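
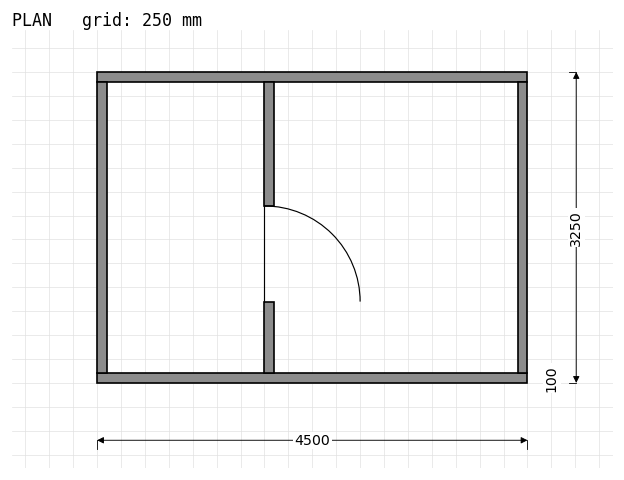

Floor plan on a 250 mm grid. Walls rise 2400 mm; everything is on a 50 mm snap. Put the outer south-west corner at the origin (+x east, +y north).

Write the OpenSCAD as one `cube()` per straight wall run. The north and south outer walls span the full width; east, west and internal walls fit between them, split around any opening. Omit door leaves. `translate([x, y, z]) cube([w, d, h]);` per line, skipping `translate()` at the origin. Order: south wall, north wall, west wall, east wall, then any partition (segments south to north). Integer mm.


cube([4500, 100, 2400]);
translate([0, 3150, 0]) cube([4500, 100, 2400]);
translate([0, 100, 0]) cube([100, 3050, 2400]);
translate([4400, 100, 0]) cube([100, 3050, 2400]);
translate([1750, 100, 0]) cube([100, 750, 2400]);
translate([1750, 1850, 0]) cube([100, 1300, 2400]);


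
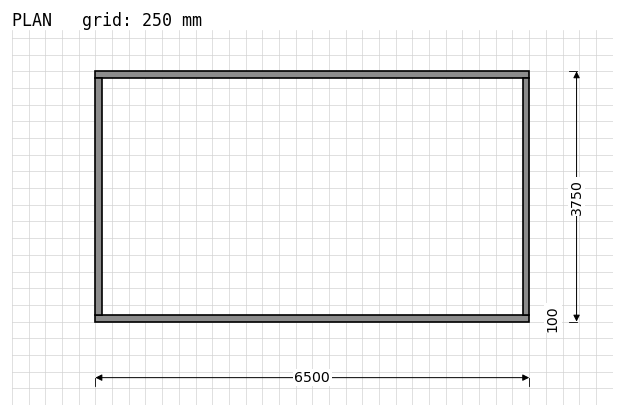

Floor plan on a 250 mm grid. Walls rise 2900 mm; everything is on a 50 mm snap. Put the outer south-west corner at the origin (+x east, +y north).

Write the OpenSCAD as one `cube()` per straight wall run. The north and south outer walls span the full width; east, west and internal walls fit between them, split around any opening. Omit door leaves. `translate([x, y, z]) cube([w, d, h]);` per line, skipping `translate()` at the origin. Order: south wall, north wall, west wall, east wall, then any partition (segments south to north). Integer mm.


cube([6500, 100, 2900]);
translate([0, 3650, 0]) cube([6500, 100, 2900]);
translate([0, 100, 0]) cube([100, 3550, 2900]);
translate([6400, 100, 0]) cube([100, 3550, 2900]);


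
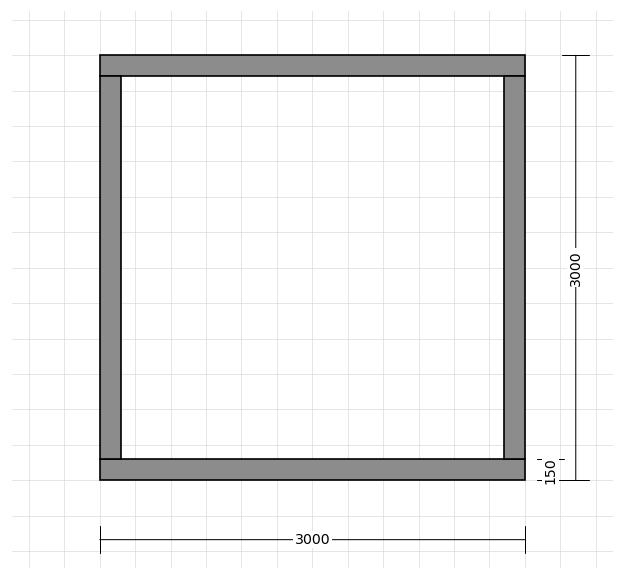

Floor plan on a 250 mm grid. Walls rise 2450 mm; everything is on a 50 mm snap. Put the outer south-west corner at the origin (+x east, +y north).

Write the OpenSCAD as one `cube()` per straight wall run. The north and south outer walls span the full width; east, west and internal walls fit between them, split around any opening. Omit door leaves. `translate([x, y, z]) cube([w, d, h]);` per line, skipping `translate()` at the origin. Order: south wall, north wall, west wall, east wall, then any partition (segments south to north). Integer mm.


cube([3000, 150, 2450]);
translate([0, 2850, 0]) cube([3000, 150, 2450]);
translate([0, 150, 0]) cube([150, 2700, 2450]);
translate([2850, 150, 0]) cube([150, 2700, 2450]);


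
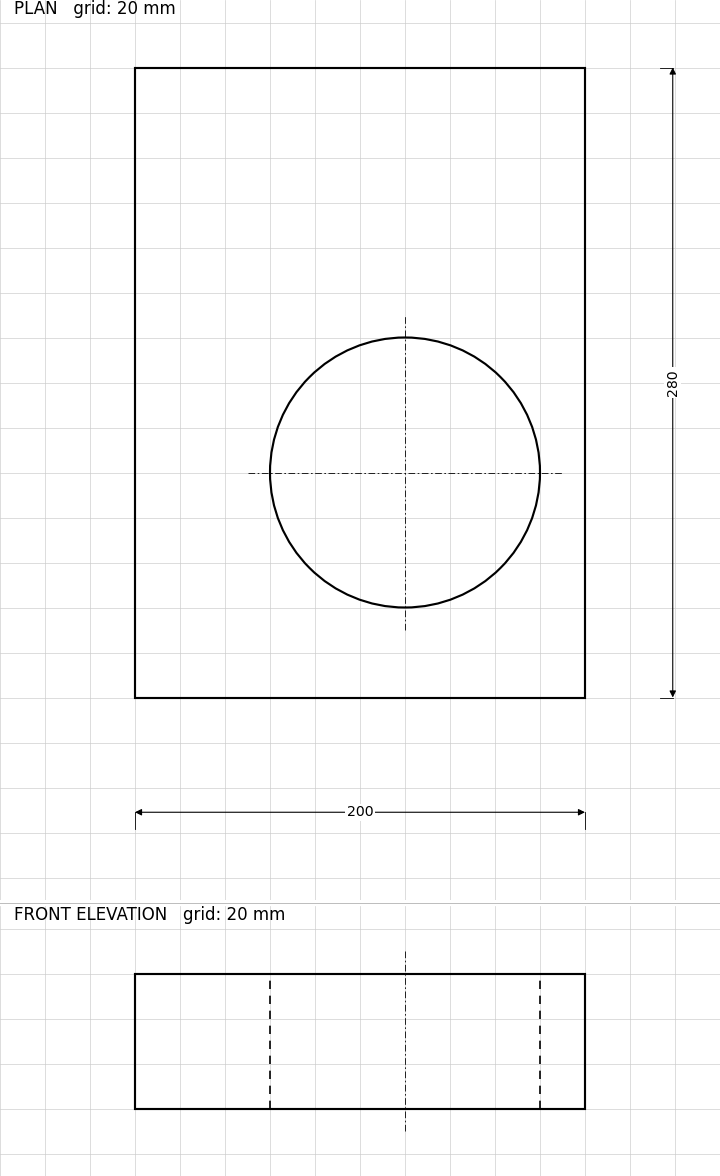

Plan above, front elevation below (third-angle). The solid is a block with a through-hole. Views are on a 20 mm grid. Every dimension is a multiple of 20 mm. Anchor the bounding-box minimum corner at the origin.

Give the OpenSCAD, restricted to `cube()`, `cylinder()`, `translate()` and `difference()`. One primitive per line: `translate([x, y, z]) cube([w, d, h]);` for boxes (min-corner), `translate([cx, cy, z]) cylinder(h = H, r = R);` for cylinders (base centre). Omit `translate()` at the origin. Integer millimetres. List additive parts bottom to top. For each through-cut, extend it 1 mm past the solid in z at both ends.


difference() {
  cube([200, 280, 60]);
  translate([120, 100, -1]) cylinder(h = 62, r = 60);
}


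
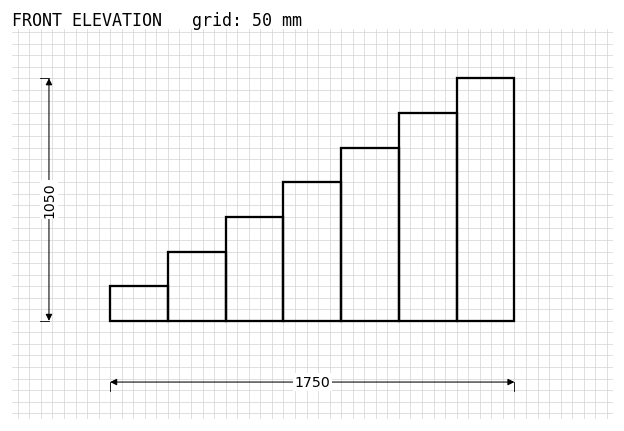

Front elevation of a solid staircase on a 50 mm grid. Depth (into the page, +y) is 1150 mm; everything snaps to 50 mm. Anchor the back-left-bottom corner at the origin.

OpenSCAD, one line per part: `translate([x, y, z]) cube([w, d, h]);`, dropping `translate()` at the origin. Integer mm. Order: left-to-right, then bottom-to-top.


cube([250, 1150, 150]);
translate([250, 0, 0]) cube([250, 1150, 300]);
translate([500, 0, 0]) cube([250, 1150, 450]);
translate([750, 0, 0]) cube([250, 1150, 600]);
translate([1000, 0, 0]) cube([250, 1150, 750]);
translate([1250, 0, 0]) cube([250, 1150, 900]);
translate([1500, 0, 0]) cube([250, 1150, 1050]);


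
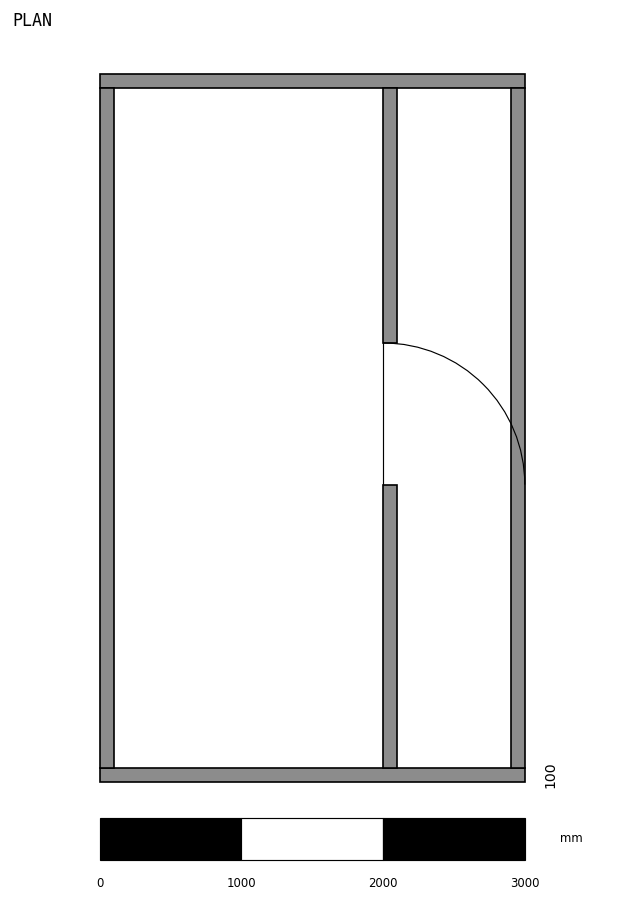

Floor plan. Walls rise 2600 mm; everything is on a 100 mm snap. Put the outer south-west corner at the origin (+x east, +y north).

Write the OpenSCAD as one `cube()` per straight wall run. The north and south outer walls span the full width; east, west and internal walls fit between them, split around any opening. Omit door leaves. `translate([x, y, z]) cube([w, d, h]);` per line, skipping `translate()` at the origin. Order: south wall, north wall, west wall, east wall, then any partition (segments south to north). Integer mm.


cube([3000, 100, 2600]);
translate([0, 4900, 0]) cube([3000, 100, 2600]);
translate([0, 100, 0]) cube([100, 4800, 2600]);
translate([2900, 100, 0]) cube([100, 4800, 2600]);
translate([2000, 100, 0]) cube([100, 2000, 2600]);
translate([2000, 3100, 0]) cube([100, 1800, 2600]);


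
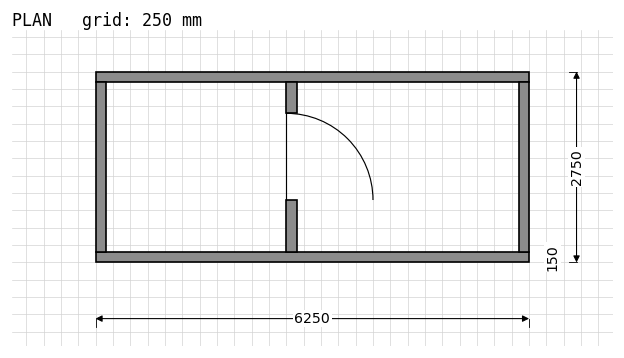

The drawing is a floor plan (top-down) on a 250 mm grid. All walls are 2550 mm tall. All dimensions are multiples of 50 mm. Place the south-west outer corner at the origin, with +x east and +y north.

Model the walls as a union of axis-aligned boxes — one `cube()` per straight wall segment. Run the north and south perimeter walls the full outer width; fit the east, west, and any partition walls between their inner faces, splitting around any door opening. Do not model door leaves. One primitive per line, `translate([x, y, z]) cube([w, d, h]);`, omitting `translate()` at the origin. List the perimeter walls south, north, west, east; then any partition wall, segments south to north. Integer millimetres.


cube([6250, 150, 2550]);
translate([0, 2600, 0]) cube([6250, 150, 2550]);
translate([0, 150, 0]) cube([150, 2450, 2550]);
translate([6100, 150, 0]) cube([150, 2450, 2550]);
translate([2750, 150, 0]) cube([150, 750, 2550]);
translate([2750, 2150, 0]) cube([150, 450, 2550]);


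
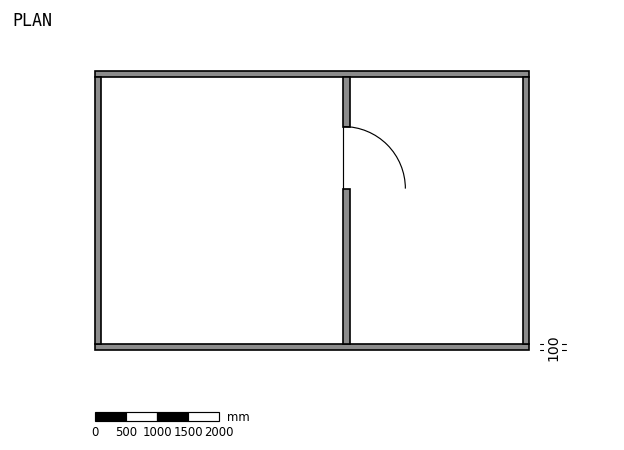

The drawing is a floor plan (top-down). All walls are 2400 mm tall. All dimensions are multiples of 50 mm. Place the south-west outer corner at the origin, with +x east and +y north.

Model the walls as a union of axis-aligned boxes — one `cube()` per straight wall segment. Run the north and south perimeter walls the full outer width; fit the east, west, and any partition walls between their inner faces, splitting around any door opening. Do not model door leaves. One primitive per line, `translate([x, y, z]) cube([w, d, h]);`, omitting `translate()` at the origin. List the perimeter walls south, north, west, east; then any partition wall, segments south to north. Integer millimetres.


cube([7000, 100, 2400]);
translate([0, 4400, 0]) cube([7000, 100, 2400]);
translate([0, 100, 0]) cube([100, 4300, 2400]);
translate([6900, 100, 0]) cube([100, 4300, 2400]);
translate([4000, 100, 0]) cube([100, 2500, 2400]);
translate([4000, 3600, 0]) cube([100, 800, 2400]);


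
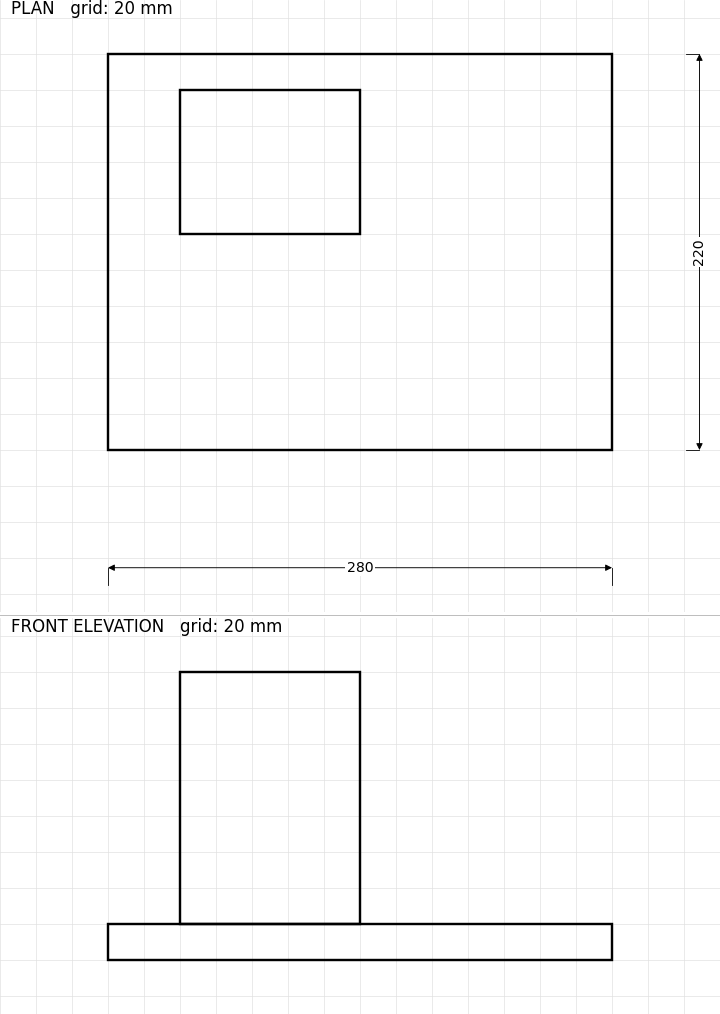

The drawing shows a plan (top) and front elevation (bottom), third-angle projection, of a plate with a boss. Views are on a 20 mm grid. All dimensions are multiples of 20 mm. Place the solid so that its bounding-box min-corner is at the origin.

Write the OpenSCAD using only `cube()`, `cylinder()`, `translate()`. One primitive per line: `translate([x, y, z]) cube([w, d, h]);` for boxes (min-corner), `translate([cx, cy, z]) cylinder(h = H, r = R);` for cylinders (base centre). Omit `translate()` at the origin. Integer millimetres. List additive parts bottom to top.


cube([280, 220, 20]);
translate([40, 120, 20]) cube([100, 80, 140]);


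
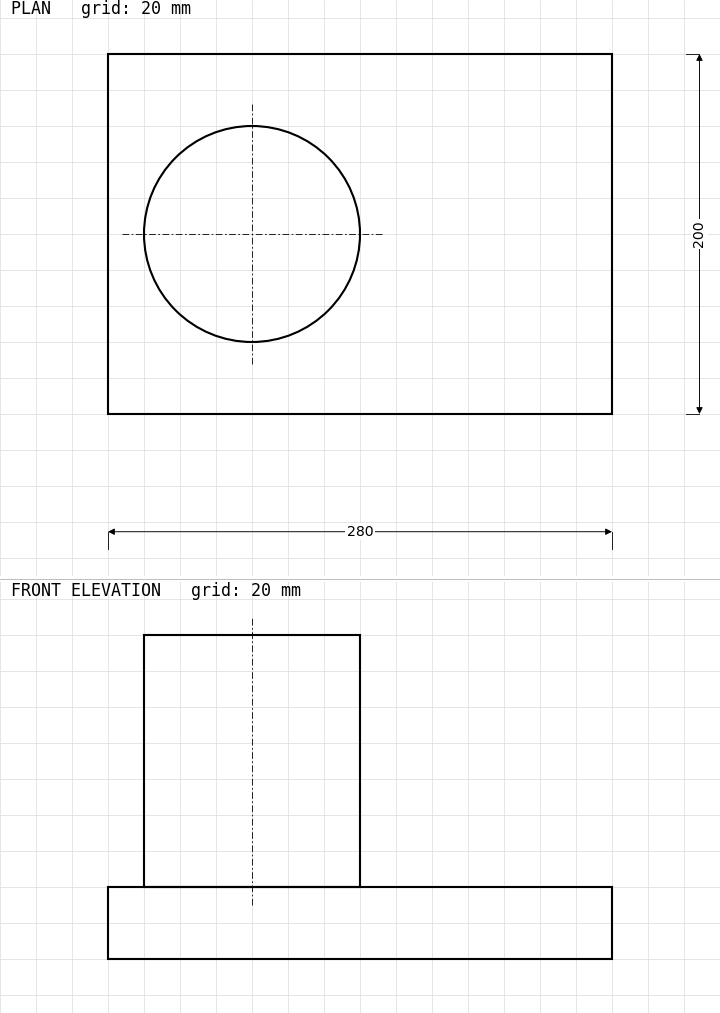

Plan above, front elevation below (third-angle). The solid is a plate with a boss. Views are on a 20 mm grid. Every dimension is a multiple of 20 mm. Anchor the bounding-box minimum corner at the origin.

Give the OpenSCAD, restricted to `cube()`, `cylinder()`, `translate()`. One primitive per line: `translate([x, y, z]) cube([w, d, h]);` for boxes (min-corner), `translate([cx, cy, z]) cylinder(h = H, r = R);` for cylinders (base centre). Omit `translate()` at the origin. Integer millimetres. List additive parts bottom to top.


cube([280, 200, 40]);
translate([80, 100, 40]) cylinder(h = 140, r = 60);


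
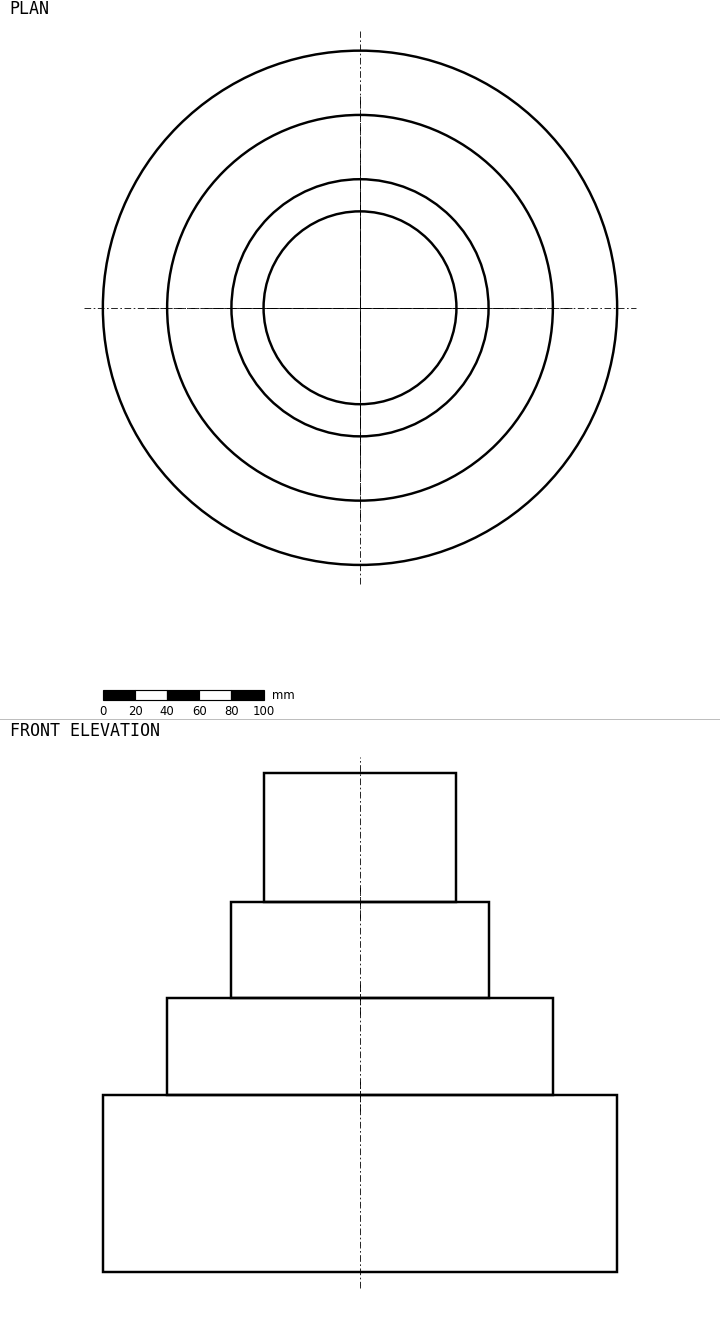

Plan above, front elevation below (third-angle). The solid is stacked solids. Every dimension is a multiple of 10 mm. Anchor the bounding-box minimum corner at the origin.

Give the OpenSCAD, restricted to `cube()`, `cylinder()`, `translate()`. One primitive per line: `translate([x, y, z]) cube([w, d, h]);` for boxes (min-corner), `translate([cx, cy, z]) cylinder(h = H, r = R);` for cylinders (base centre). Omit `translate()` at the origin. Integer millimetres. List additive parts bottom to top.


translate([160, 160, 0]) cylinder(h = 110, r = 160);
translate([160, 160, 110]) cylinder(h = 60, r = 120);
translate([160, 160, 170]) cylinder(h = 60, r = 80);
translate([160, 160, 230]) cylinder(h = 80, r = 60);


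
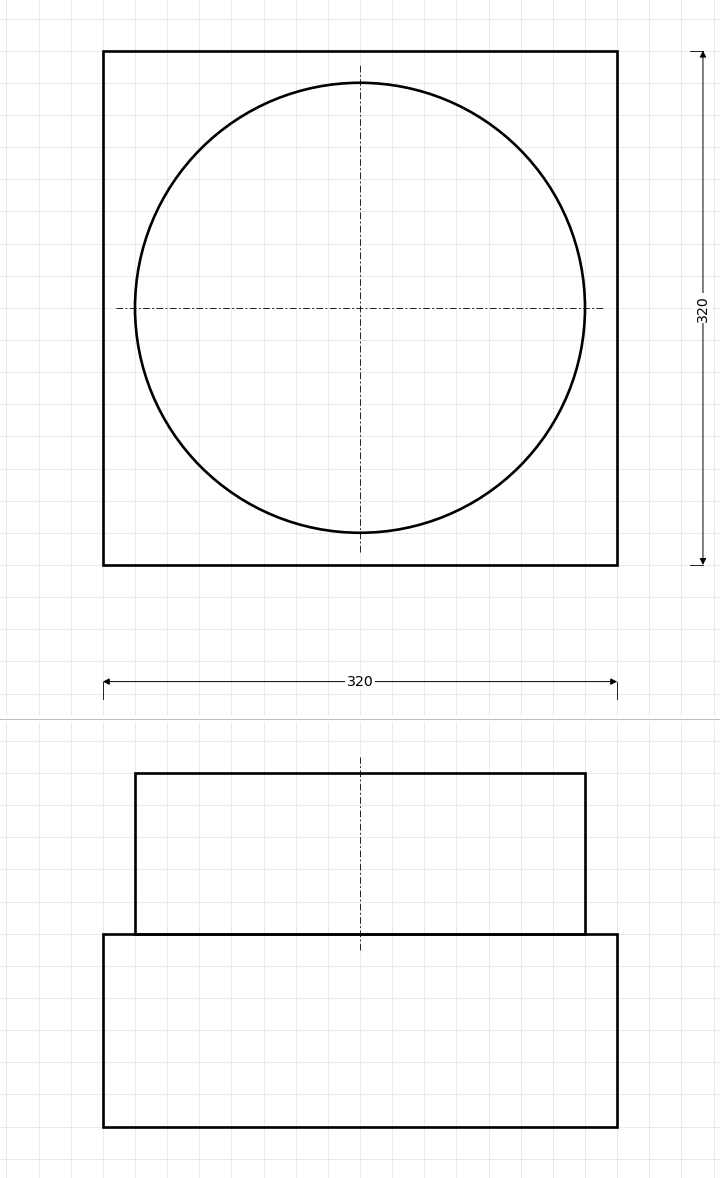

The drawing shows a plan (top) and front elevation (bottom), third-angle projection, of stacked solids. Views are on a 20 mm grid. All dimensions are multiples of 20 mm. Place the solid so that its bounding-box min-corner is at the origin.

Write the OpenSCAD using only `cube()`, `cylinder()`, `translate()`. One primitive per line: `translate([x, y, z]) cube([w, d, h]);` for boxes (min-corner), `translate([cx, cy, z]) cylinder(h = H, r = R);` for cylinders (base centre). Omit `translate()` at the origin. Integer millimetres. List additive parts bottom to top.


cube([320, 320, 120]);
translate([160, 160, 120]) cylinder(h = 100, r = 140);


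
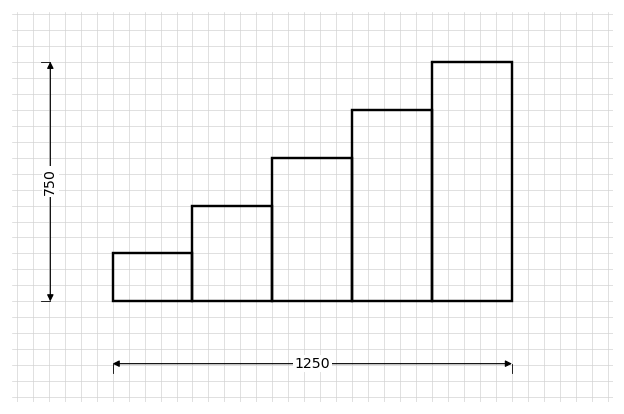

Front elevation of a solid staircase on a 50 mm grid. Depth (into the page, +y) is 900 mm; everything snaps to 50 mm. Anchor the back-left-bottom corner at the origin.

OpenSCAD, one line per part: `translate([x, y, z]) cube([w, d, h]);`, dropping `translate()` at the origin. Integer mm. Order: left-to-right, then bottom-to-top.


cube([250, 900, 150]);
translate([250, 0, 0]) cube([250, 900, 300]);
translate([500, 0, 0]) cube([250, 900, 450]);
translate([750, 0, 0]) cube([250, 900, 600]);
translate([1000, 0, 0]) cube([250, 900, 750]);


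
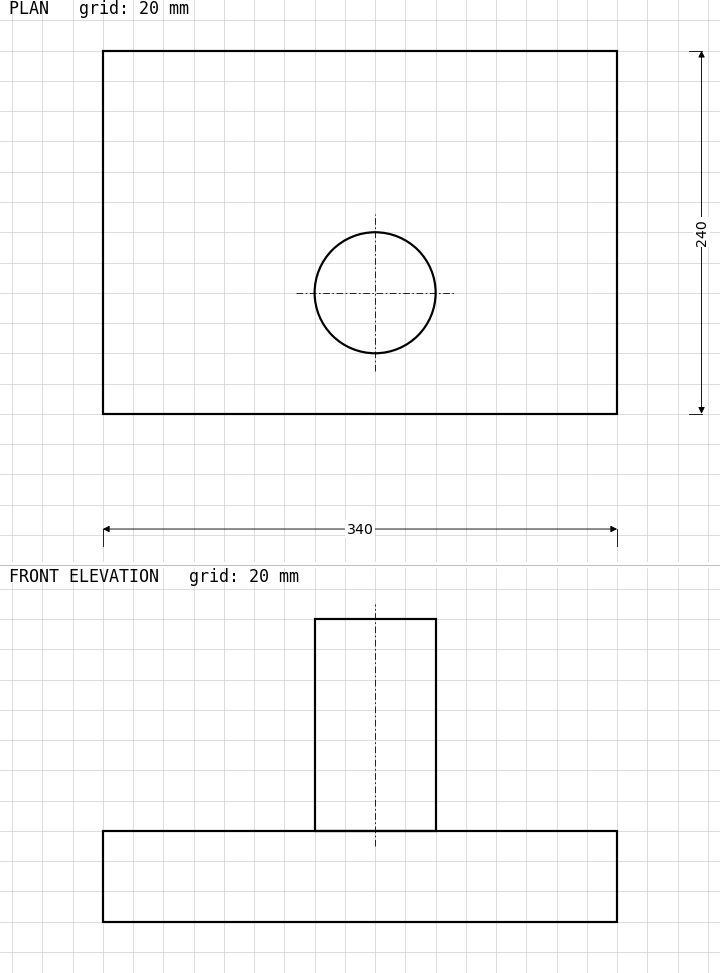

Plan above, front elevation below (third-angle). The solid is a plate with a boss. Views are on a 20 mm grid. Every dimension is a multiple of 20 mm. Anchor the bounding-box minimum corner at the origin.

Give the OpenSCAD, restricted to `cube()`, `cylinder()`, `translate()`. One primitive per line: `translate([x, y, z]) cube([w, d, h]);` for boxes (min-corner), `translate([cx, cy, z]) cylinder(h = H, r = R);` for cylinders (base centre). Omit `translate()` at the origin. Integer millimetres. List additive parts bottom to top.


cube([340, 240, 60]);
translate([180, 80, 60]) cylinder(h = 140, r = 40);


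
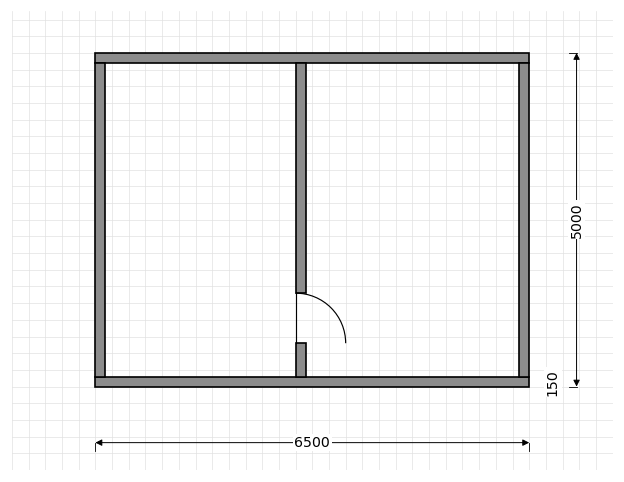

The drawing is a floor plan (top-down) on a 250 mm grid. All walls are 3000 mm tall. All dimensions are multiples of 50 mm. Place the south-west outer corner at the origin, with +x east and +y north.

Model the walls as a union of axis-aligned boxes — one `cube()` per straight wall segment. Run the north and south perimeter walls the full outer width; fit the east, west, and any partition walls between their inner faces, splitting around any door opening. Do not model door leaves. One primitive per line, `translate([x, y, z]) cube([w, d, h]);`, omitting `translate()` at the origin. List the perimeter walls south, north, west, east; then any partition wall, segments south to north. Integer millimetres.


cube([6500, 150, 3000]);
translate([0, 4850, 0]) cube([6500, 150, 3000]);
translate([0, 150, 0]) cube([150, 4700, 3000]);
translate([6350, 150, 0]) cube([150, 4700, 3000]);
translate([3000, 150, 0]) cube([150, 500, 3000]);
translate([3000, 1400, 0]) cube([150, 3450, 3000]);


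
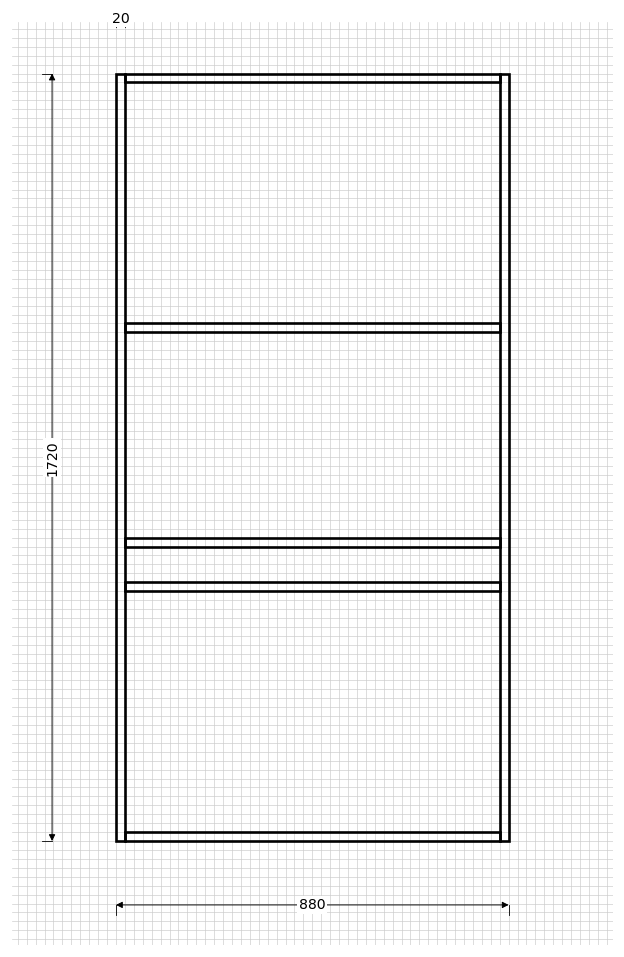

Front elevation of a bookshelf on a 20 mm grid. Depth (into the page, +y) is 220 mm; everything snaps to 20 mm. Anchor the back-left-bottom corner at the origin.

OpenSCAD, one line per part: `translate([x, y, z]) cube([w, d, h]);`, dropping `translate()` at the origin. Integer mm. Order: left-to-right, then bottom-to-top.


cube([20, 220, 1720]);
translate([20, 0, 0]) cube([840, 220, 20]);
translate([20, 0, 560]) cube([840, 220, 20]);
translate([20, 0, 660]) cube([840, 220, 20]);
translate([20, 0, 1140]) cube([840, 220, 20]);
translate([20, 0, 1700]) cube([840, 220, 20]);
translate([860, 0, 0]) cube([20, 220, 1720]);


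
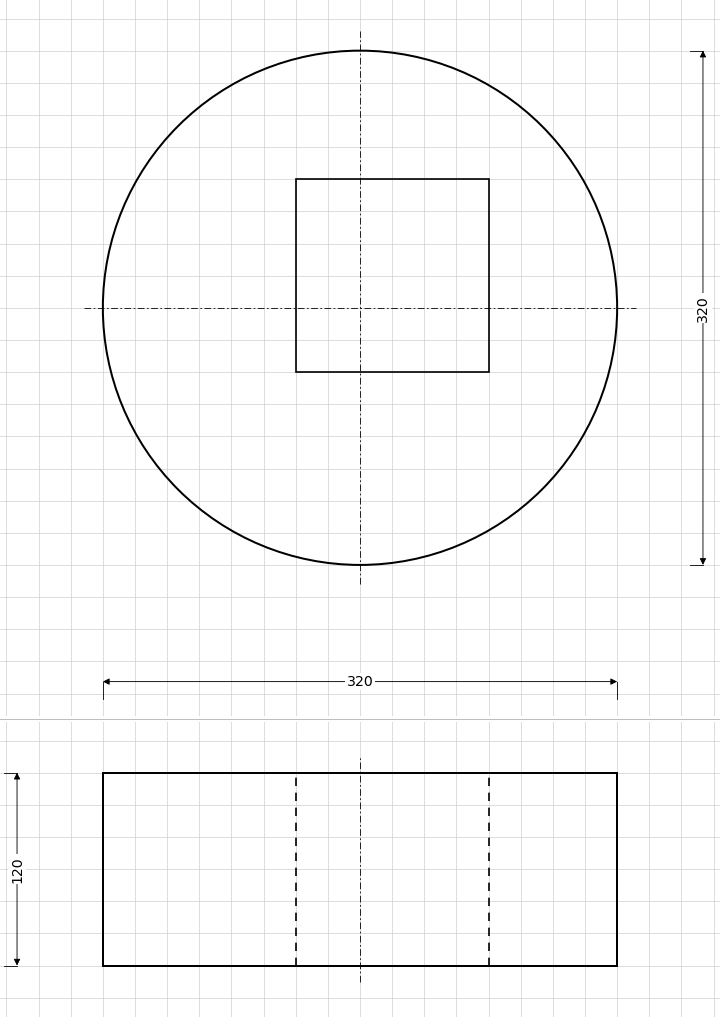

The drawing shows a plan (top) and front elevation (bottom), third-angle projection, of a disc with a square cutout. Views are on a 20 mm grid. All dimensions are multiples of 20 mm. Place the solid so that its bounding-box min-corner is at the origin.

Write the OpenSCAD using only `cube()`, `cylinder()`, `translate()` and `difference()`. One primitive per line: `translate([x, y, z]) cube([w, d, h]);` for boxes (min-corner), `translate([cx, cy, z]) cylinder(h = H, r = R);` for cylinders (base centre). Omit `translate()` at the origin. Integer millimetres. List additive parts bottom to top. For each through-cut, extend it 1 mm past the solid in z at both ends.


difference() {
  translate([160, 160, 0]) cylinder(h = 120, r = 160);
  translate([120, 120, -1]) cube([120, 120, 122]);
}


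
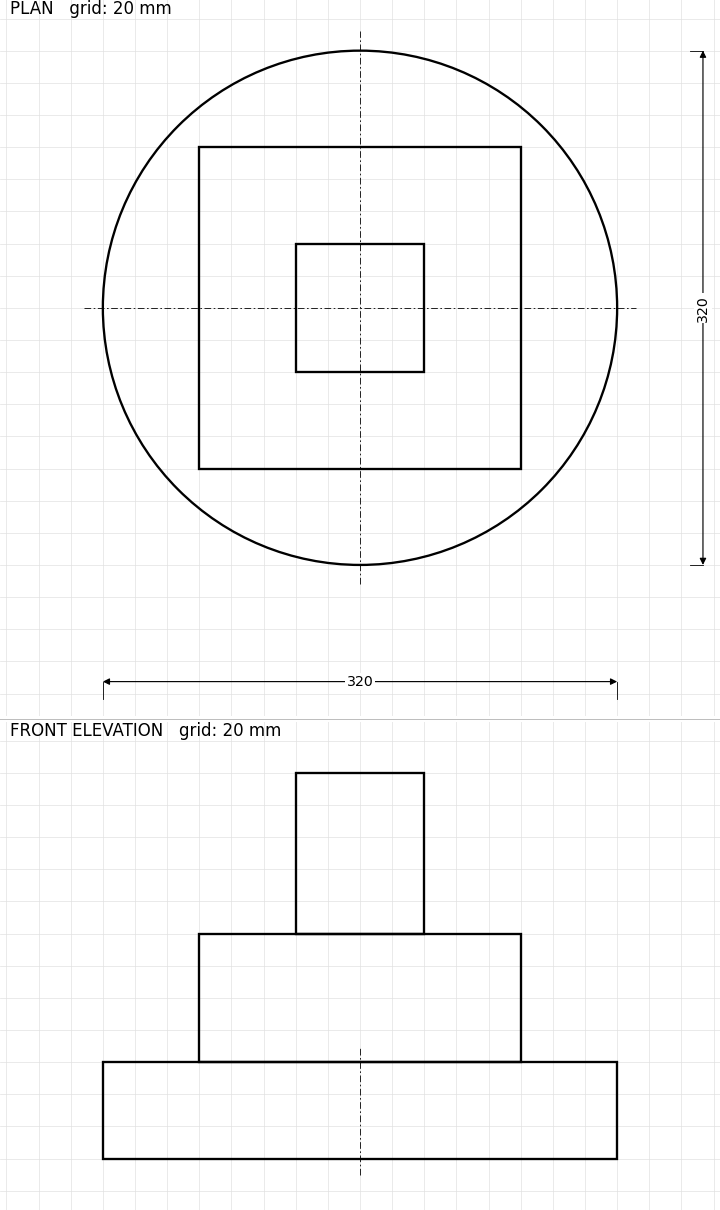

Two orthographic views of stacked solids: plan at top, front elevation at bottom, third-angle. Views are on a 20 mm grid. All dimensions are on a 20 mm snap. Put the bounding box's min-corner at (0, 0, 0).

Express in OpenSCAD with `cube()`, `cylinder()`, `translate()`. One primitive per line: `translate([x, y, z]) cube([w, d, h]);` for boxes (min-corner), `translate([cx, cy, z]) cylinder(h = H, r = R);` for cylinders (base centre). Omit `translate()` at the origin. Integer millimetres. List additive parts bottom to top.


translate([160, 160, 0]) cylinder(h = 60, r = 160);
translate([60, 60, 60]) cube([200, 200, 80]);
translate([120, 120, 140]) cube([80, 80, 100]);


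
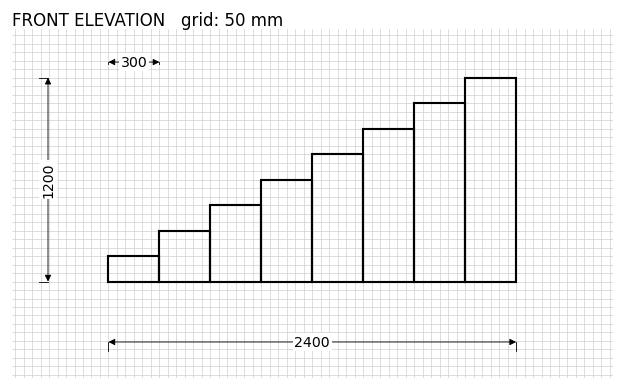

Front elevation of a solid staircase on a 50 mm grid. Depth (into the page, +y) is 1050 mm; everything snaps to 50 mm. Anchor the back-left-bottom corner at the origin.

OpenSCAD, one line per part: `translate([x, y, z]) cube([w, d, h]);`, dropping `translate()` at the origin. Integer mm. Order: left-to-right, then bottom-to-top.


cube([300, 1050, 150]);
translate([300, 0, 0]) cube([300, 1050, 300]);
translate([600, 0, 0]) cube([300, 1050, 450]);
translate([900, 0, 0]) cube([300, 1050, 600]);
translate([1200, 0, 0]) cube([300, 1050, 750]);
translate([1500, 0, 0]) cube([300, 1050, 900]);
translate([1800, 0, 0]) cube([300, 1050, 1050]);
translate([2100, 0, 0]) cube([300, 1050, 1200]);


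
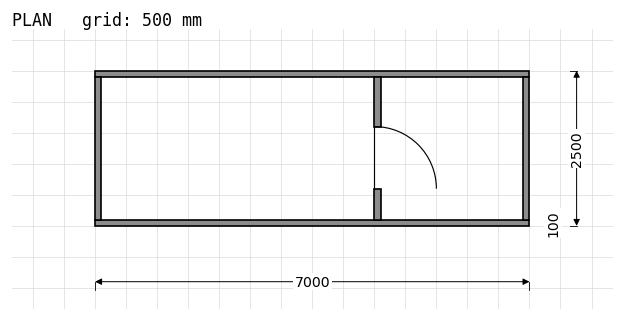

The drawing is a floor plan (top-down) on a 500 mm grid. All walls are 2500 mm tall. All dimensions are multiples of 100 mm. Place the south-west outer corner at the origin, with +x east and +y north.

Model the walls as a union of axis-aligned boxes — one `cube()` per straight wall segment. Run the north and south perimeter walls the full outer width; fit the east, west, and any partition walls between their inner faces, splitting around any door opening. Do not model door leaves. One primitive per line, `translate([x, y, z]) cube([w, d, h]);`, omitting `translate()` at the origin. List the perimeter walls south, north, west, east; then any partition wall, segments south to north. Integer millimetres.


cube([7000, 100, 2500]);
translate([0, 2400, 0]) cube([7000, 100, 2500]);
translate([0, 100, 0]) cube([100, 2300, 2500]);
translate([6900, 100, 0]) cube([100, 2300, 2500]);
translate([4500, 100, 0]) cube([100, 500, 2500]);
translate([4500, 1600, 0]) cube([100, 800, 2500]);


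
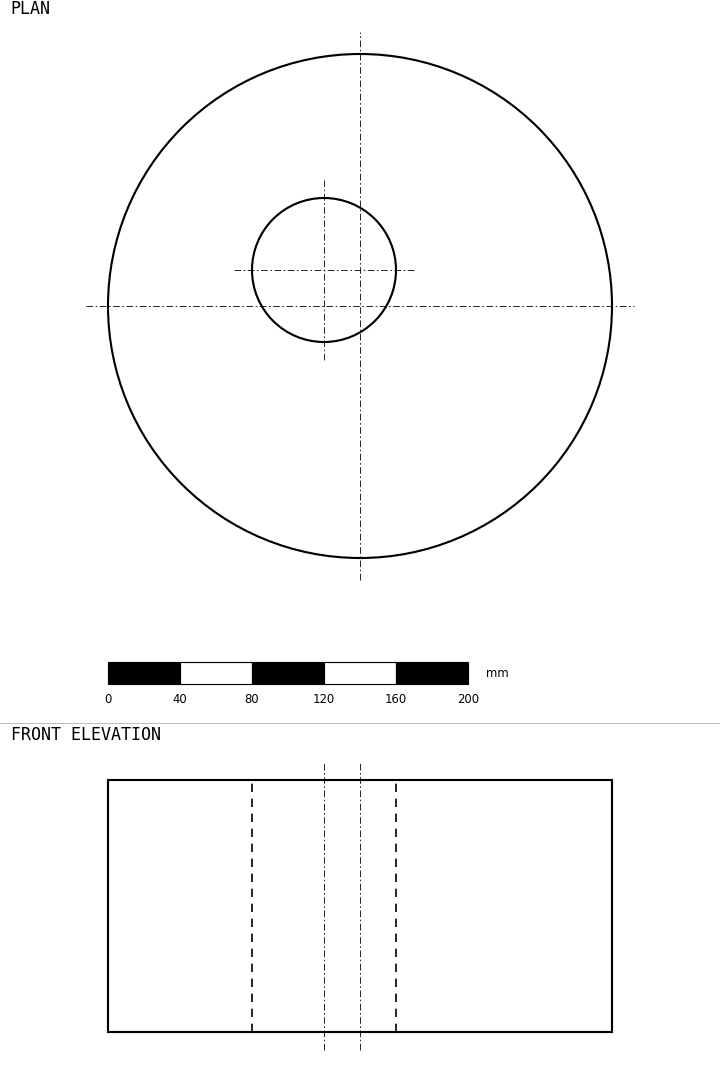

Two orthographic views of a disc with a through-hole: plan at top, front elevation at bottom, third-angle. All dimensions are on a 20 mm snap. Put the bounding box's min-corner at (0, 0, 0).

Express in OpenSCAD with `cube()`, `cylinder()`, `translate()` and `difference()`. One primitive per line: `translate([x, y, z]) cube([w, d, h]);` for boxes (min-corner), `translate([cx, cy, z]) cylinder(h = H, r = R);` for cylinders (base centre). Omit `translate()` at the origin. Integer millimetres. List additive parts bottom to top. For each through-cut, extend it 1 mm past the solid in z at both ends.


difference() {
  translate([140, 140, 0]) cylinder(h = 140, r = 140);
  translate([120, 160, -1]) cylinder(h = 142, r = 40);
}


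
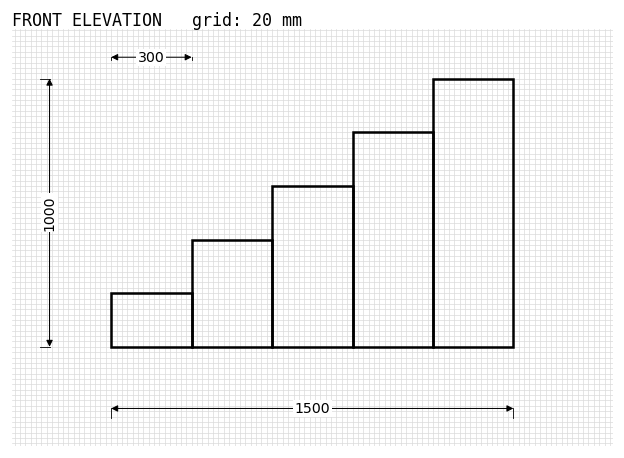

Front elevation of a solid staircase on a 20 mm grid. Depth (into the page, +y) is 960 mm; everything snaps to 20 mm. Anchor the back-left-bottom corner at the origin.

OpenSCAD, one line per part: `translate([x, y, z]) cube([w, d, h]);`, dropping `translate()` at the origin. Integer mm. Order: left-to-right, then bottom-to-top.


cube([300, 960, 200]);
translate([300, 0, 0]) cube([300, 960, 400]);
translate([600, 0, 0]) cube([300, 960, 600]);
translate([900, 0, 0]) cube([300, 960, 800]);
translate([1200, 0, 0]) cube([300, 960, 1000]);


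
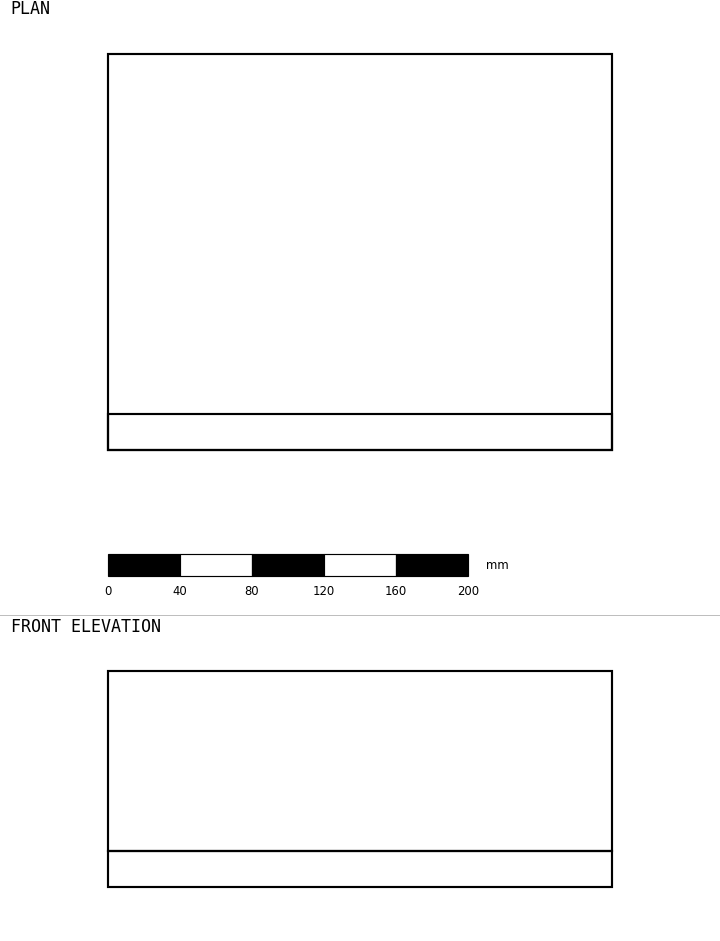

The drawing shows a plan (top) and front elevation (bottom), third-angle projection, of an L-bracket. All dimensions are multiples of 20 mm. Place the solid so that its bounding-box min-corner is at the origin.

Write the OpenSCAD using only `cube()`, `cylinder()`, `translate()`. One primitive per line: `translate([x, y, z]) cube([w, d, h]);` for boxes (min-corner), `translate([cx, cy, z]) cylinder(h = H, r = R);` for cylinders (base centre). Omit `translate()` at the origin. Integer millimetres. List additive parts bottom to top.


cube([280, 220, 20]);
translate([0, 0, 20]) cube([280, 20, 100]);


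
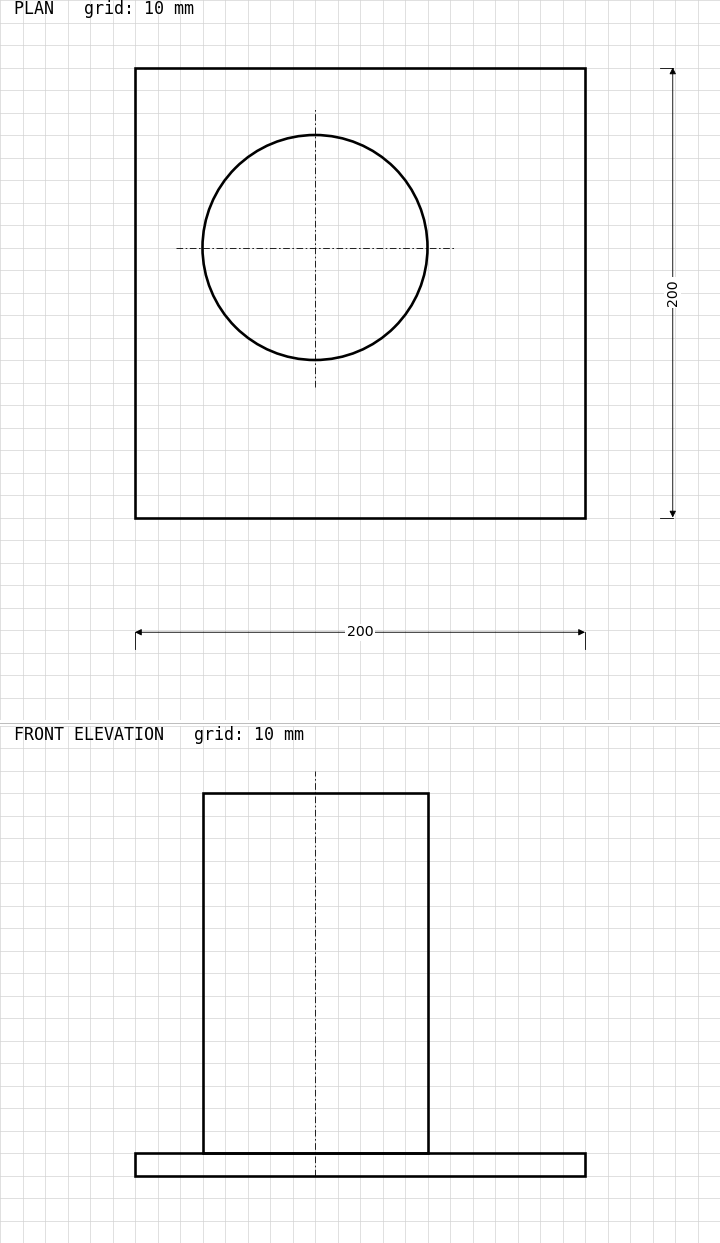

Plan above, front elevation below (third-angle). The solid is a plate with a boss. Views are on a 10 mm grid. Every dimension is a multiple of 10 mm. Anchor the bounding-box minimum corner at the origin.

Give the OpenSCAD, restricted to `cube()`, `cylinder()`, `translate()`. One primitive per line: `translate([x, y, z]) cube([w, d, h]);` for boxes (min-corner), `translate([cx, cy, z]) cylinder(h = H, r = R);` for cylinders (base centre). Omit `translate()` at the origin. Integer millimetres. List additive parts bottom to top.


cube([200, 200, 10]);
translate([80, 120, 10]) cylinder(h = 160, r = 50);


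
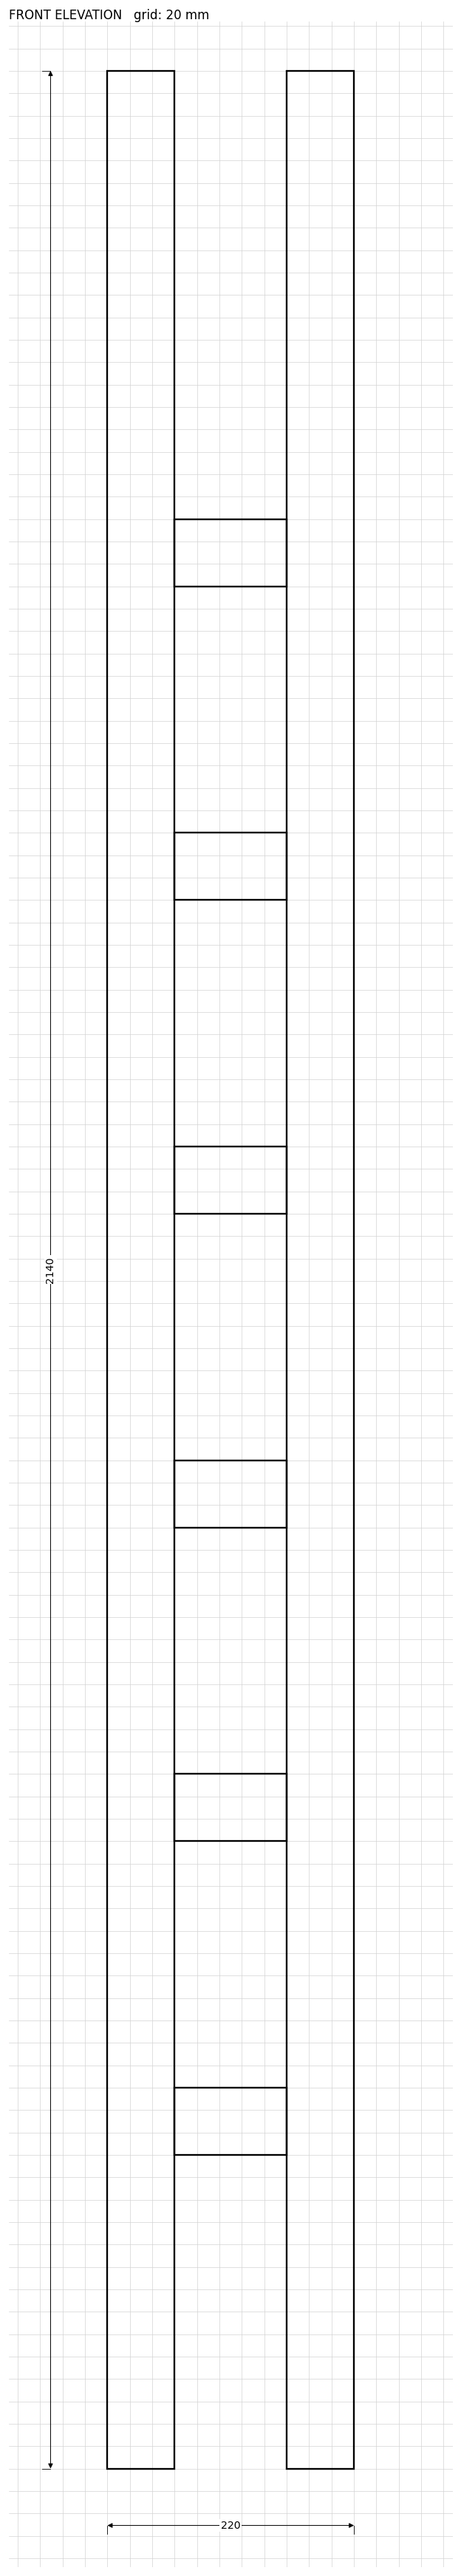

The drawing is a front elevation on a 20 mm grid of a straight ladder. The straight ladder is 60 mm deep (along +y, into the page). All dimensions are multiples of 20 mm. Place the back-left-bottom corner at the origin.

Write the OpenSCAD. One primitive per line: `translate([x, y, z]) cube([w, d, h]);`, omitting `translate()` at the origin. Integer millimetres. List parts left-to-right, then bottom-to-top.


cube([60, 60, 2140]);
translate([60, 0, 280]) cube([100, 60, 60]);
translate([60, 0, 560]) cube([100, 60, 60]);
translate([60, 0, 840]) cube([100, 60, 60]);
translate([60, 0, 1120]) cube([100, 60, 60]);
translate([60, 0, 1400]) cube([100, 60, 60]);
translate([60, 0, 1680]) cube([100, 60, 60]);
translate([160, 0, 0]) cube([60, 60, 2140]);


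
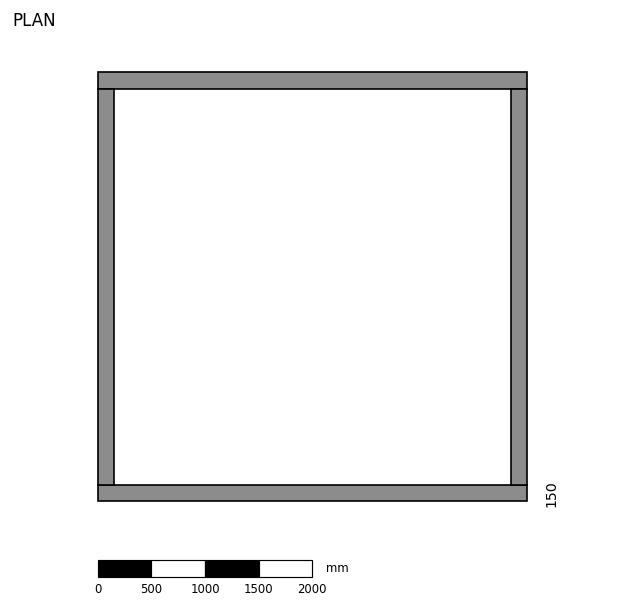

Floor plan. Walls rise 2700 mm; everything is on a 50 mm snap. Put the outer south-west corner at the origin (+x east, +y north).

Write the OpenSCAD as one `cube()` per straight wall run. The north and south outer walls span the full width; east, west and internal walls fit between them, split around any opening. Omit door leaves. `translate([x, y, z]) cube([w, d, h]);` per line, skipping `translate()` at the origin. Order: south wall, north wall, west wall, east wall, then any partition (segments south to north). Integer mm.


cube([4000, 150, 2700]);
translate([0, 3850, 0]) cube([4000, 150, 2700]);
translate([0, 150, 0]) cube([150, 3700, 2700]);
translate([3850, 150, 0]) cube([150, 3700, 2700]);


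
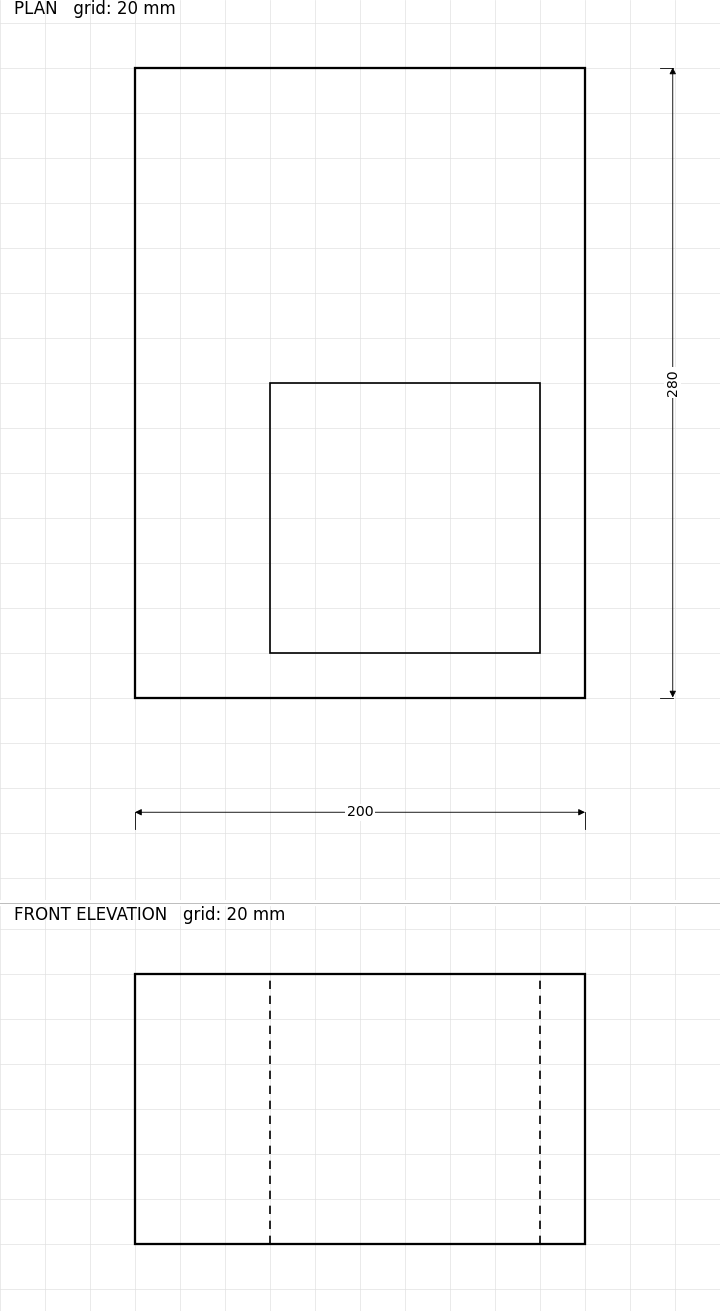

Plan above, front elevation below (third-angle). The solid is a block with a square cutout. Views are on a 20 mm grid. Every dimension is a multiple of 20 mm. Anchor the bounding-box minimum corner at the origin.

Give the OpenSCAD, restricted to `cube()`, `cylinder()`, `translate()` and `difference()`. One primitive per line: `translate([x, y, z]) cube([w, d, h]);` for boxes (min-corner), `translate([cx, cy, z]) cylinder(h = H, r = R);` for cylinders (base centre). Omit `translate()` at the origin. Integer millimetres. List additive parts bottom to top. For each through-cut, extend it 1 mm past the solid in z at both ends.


difference() {
  cube([200, 280, 120]);
  translate([60, 20, -1]) cube([120, 120, 122]);
}


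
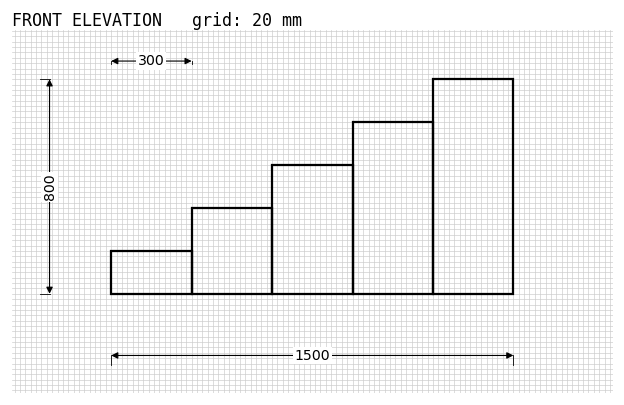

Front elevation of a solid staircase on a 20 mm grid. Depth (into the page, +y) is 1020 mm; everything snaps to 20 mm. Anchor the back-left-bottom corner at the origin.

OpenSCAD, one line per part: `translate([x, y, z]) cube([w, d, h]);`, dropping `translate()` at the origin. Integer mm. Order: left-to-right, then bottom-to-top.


cube([300, 1020, 160]);
translate([300, 0, 0]) cube([300, 1020, 320]);
translate([600, 0, 0]) cube([300, 1020, 480]);
translate([900, 0, 0]) cube([300, 1020, 640]);
translate([1200, 0, 0]) cube([300, 1020, 800]);


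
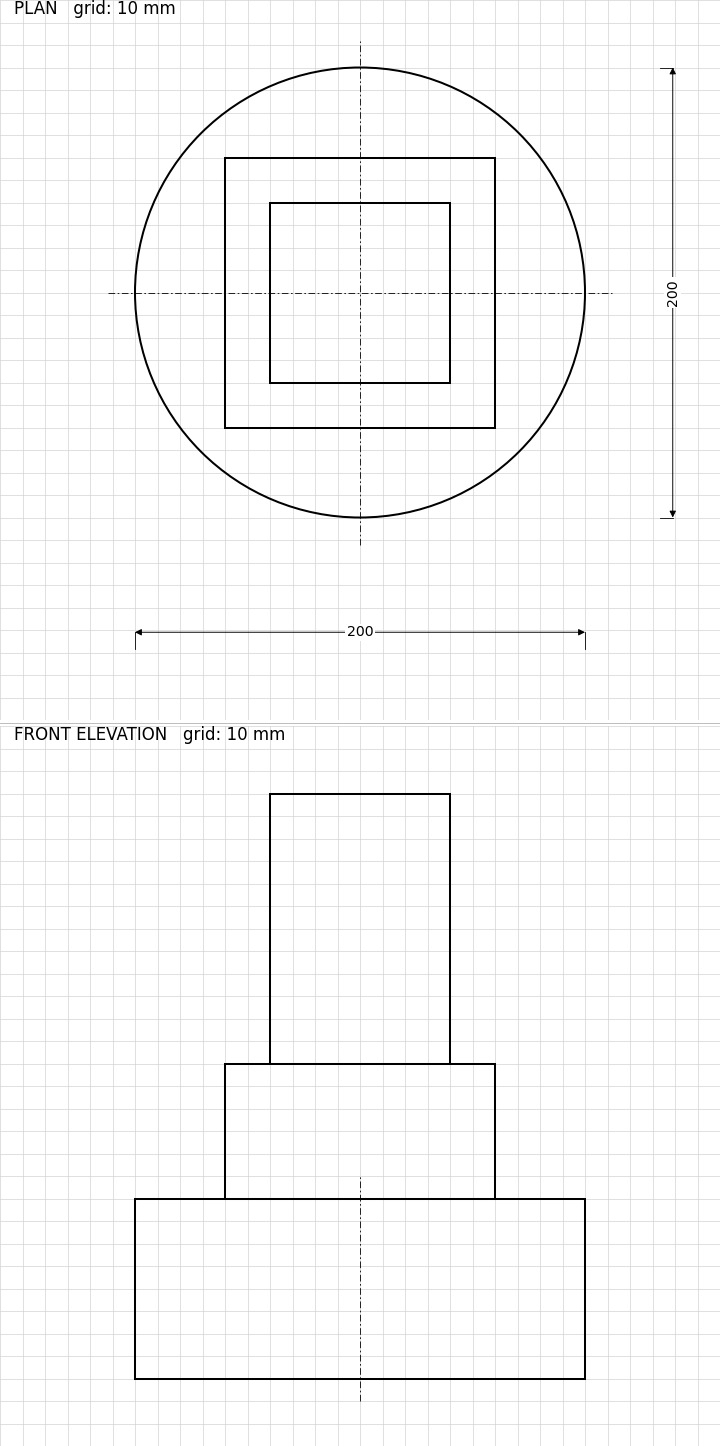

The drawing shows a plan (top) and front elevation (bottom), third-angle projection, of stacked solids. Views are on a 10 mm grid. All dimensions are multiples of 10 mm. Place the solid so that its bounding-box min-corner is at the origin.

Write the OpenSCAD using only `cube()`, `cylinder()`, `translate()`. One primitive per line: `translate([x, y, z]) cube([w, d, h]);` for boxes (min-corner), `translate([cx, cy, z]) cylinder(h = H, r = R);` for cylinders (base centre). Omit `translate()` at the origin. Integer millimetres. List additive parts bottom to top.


translate([100, 100, 0]) cylinder(h = 80, r = 100);
translate([40, 40, 80]) cube([120, 120, 60]);
translate([60, 60, 140]) cube([80, 80, 120]);


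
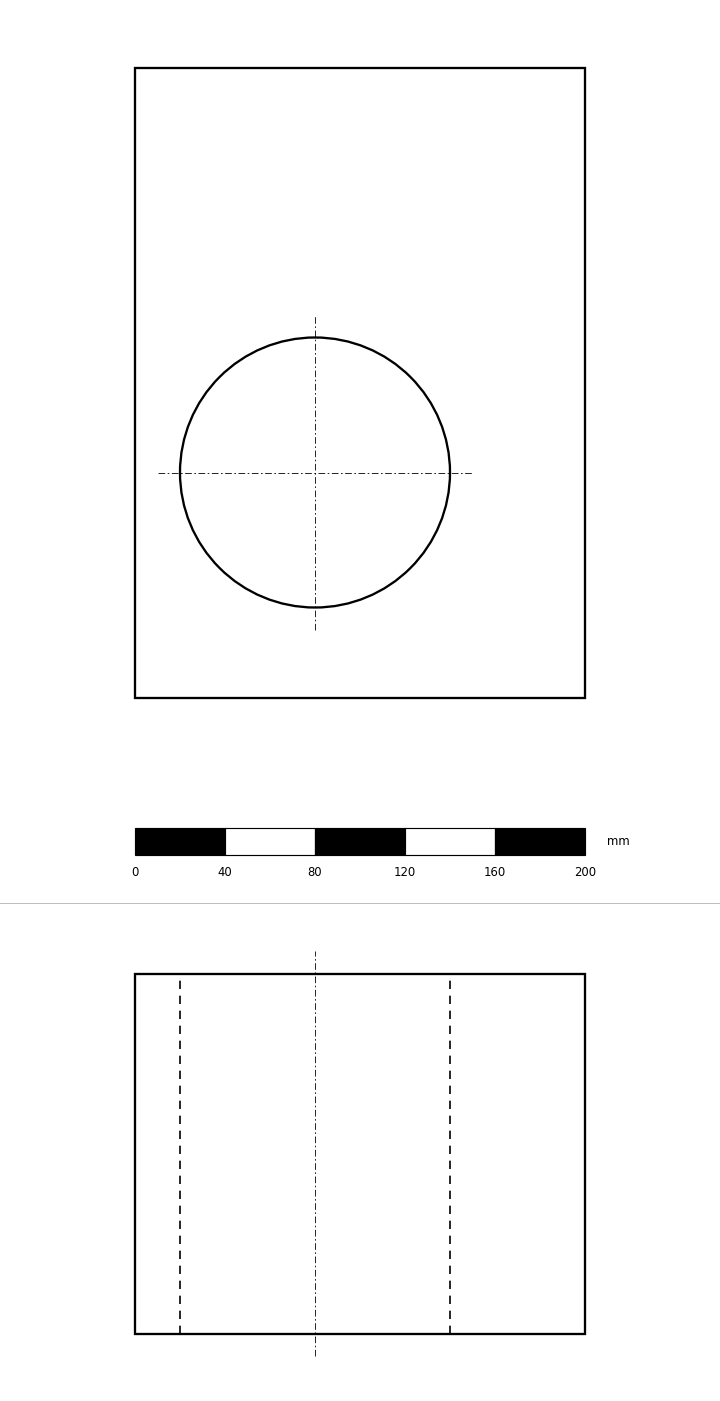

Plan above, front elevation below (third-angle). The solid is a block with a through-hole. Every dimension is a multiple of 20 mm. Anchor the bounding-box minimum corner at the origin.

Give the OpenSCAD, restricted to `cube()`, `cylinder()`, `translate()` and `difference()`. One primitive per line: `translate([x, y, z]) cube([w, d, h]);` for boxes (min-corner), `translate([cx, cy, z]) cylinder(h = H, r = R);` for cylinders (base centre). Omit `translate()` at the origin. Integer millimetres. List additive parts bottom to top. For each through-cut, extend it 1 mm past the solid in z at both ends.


difference() {
  cube([200, 280, 160]);
  translate([80, 100, -1]) cylinder(h = 162, r = 60);
}


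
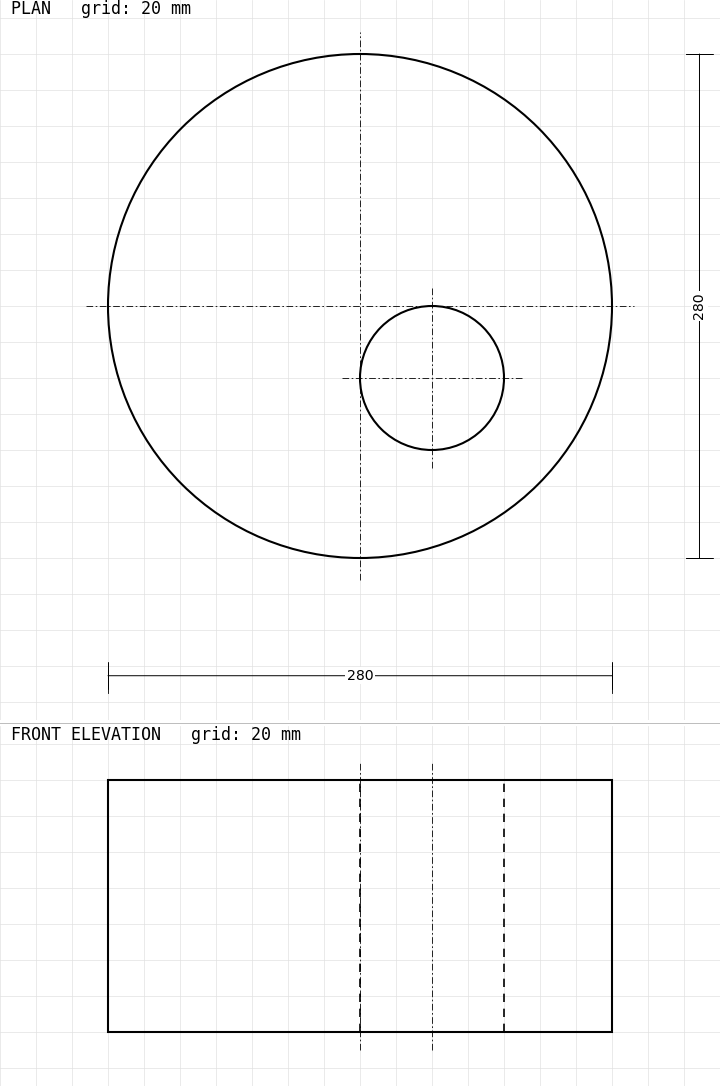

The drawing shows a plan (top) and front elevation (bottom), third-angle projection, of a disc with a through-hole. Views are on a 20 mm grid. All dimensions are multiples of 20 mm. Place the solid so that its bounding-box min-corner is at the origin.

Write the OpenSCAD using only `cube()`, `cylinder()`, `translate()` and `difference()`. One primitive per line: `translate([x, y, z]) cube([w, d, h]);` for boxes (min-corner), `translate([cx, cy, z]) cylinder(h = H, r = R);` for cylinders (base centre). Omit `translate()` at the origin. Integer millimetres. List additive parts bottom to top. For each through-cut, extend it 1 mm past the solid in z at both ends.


difference() {
  translate([140, 140, 0]) cylinder(h = 140, r = 140);
  translate([180, 100, -1]) cylinder(h = 142, r = 40);
}


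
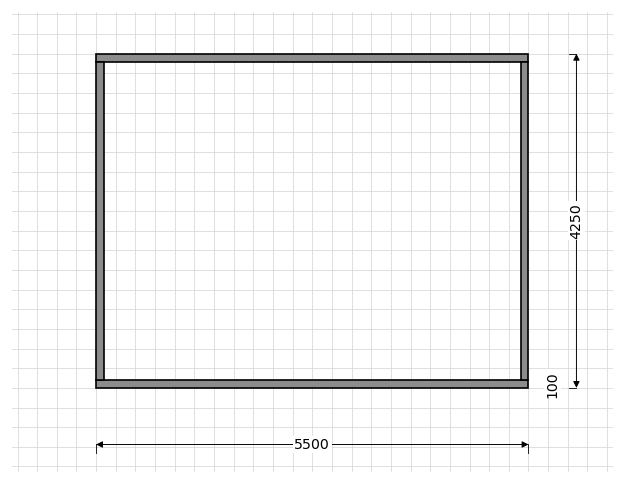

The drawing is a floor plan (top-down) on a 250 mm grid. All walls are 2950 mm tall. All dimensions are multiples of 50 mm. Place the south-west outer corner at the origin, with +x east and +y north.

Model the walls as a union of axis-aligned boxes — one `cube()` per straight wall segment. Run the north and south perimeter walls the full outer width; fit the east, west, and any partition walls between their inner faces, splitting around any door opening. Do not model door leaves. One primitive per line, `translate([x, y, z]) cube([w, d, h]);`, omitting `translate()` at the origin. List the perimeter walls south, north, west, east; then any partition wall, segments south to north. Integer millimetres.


cube([5500, 100, 2950]);
translate([0, 4150, 0]) cube([5500, 100, 2950]);
translate([0, 100, 0]) cube([100, 4050, 2950]);
translate([5400, 100, 0]) cube([100, 4050, 2950]);


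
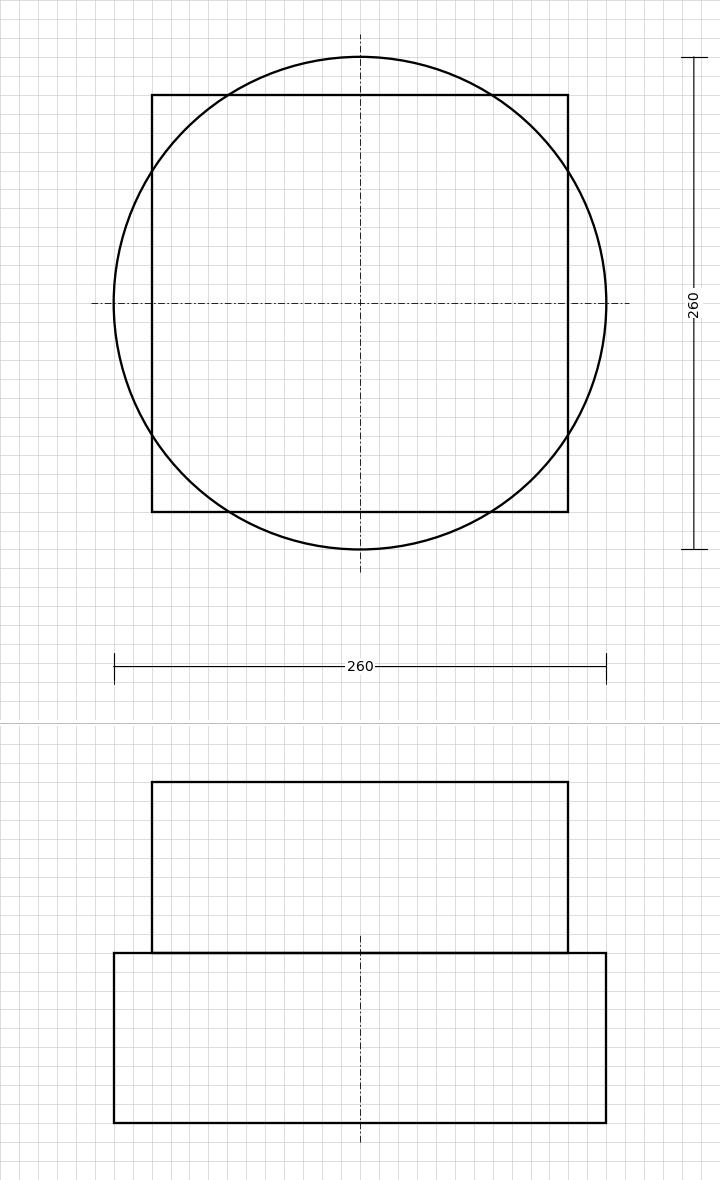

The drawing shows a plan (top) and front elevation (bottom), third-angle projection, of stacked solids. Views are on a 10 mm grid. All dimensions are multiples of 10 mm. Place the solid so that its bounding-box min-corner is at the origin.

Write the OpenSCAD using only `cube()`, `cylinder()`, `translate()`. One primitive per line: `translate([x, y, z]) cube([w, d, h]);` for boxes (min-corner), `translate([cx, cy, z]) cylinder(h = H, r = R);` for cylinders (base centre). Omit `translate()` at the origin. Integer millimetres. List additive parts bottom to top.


translate([130, 130, 0]) cylinder(h = 90, r = 130);
translate([20, 20, 90]) cube([220, 220, 90]);


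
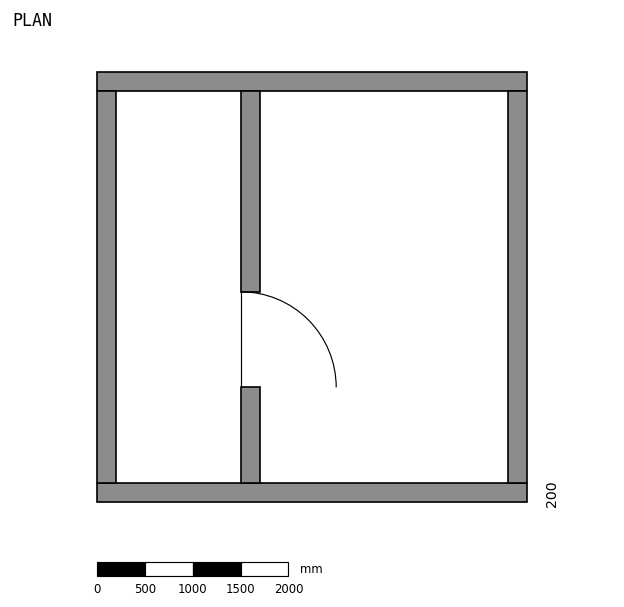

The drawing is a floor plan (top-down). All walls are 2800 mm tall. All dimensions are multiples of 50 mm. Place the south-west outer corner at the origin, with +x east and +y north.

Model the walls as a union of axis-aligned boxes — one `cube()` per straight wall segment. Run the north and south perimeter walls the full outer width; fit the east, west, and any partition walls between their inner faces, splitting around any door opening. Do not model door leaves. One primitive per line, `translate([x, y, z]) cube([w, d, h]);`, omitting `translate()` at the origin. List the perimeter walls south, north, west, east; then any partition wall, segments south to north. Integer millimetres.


cube([4500, 200, 2800]);
translate([0, 4300, 0]) cube([4500, 200, 2800]);
translate([0, 200, 0]) cube([200, 4100, 2800]);
translate([4300, 200, 0]) cube([200, 4100, 2800]);
translate([1500, 200, 0]) cube([200, 1000, 2800]);
translate([1500, 2200, 0]) cube([200, 2100, 2800]);


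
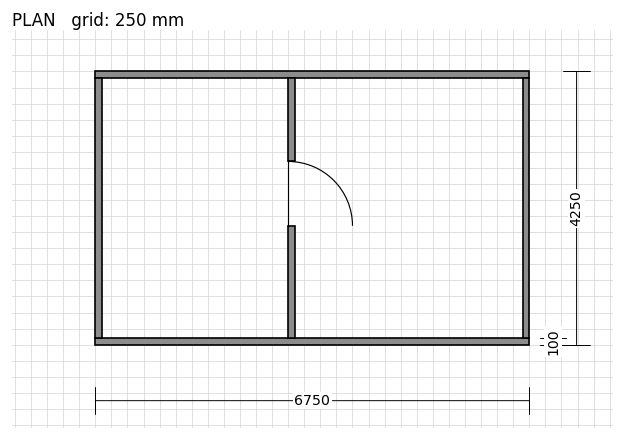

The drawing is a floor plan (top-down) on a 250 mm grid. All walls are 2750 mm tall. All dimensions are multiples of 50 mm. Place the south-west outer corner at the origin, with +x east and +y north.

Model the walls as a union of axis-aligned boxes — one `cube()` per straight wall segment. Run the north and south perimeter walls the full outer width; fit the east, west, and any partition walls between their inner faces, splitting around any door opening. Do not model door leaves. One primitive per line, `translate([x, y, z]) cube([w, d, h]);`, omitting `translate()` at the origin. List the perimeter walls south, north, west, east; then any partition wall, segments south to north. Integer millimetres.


cube([6750, 100, 2750]);
translate([0, 4150, 0]) cube([6750, 100, 2750]);
translate([0, 100, 0]) cube([100, 4050, 2750]);
translate([6650, 100, 0]) cube([100, 4050, 2750]);
translate([3000, 100, 0]) cube([100, 1750, 2750]);
translate([3000, 2850, 0]) cube([100, 1300, 2750]);


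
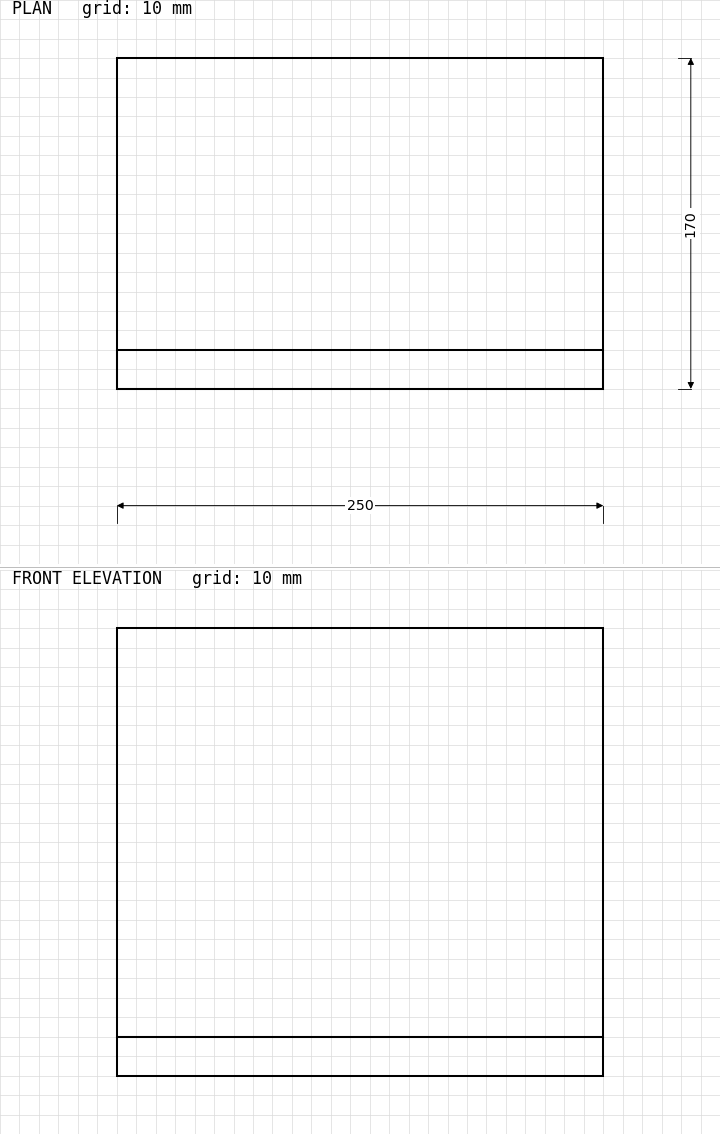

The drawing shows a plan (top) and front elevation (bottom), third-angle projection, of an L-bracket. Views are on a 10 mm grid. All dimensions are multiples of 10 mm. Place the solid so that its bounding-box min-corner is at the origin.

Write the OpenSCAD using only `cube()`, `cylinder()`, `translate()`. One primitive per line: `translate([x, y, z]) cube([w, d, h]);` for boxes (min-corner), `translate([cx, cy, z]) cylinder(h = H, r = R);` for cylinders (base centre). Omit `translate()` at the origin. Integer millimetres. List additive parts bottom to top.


cube([250, 170, 20]);
translate([0, 0, 20]) cube([250, 20, 210]);


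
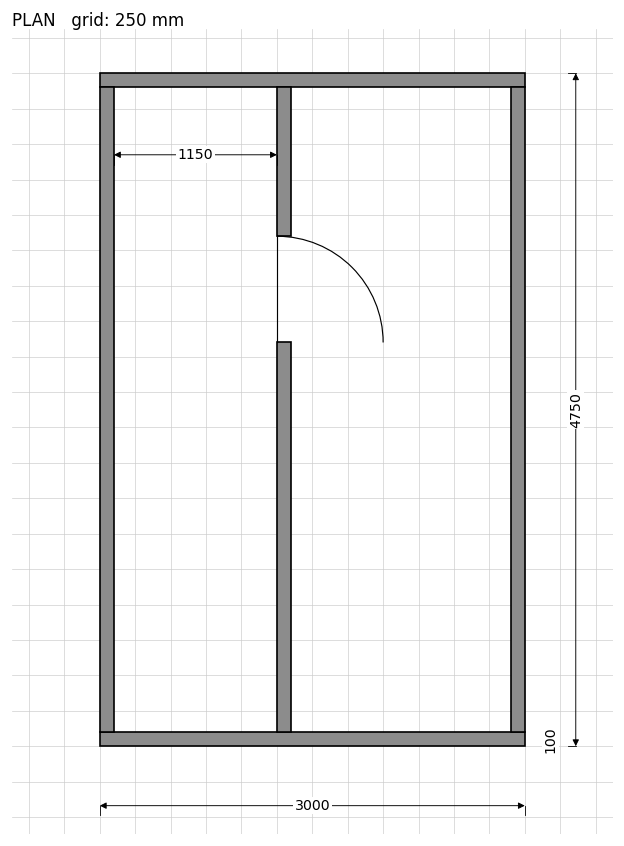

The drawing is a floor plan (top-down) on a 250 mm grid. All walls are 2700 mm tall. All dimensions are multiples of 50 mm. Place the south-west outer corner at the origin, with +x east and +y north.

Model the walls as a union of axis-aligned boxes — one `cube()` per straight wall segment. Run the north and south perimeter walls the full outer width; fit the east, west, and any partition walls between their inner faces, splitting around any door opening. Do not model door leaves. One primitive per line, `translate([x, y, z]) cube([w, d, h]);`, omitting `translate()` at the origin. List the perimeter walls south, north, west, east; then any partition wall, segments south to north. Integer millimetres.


cube([3000, 100, 2700]);
translate([0, 4650, 0]) cube([3000, 100, 2700]);
translate([0, 100, 0]) cube([100, 4550, 2700]);
translate([2900, 100, 0]) cube([100, 4550, 2700]);
translate([1250, 100, 0]) cube([100, 2750, 2700]);
translate([1250, 3600, 0]) cube([100, 1050, 2700]);
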